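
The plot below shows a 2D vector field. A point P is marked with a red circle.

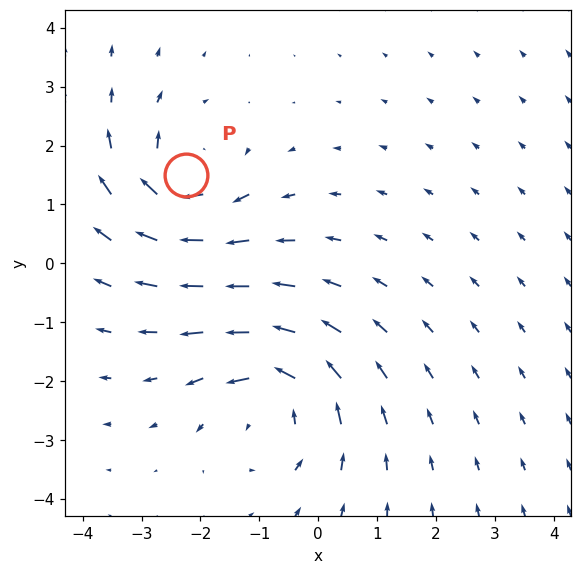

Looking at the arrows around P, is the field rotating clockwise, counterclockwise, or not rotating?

Near P at (-2.2, 1.5) the arrows circulate clockwise. The curl (z-component) there is about -6; negative curl means clockwise rotation.

clockwise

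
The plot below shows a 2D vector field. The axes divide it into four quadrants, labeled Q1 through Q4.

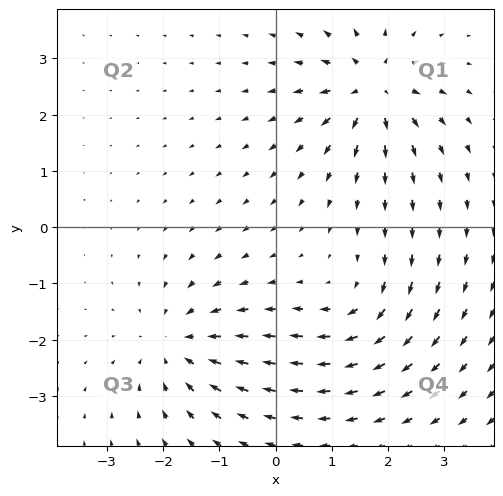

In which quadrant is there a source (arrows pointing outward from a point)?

Q1

The source sits at approximately (1.7, 2.5), which lies in quadrant Q1. The divergence there is about +6, positive as expected for a source.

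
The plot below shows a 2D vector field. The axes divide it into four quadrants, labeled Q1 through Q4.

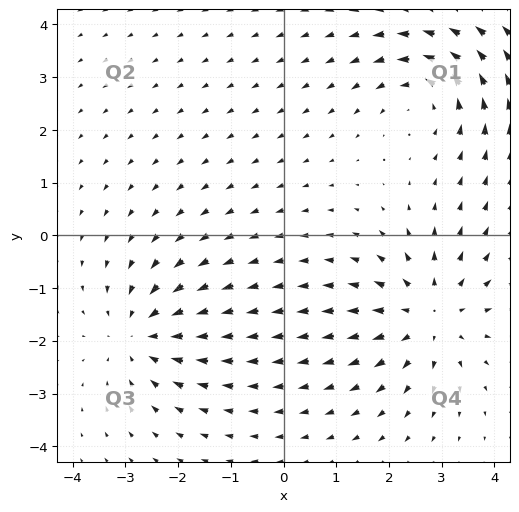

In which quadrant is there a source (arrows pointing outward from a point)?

Q4

The source sits at approximately (2.8, -1.5), which lies in quadrant Q4. The divergence there is about +4, positive as expected for a source.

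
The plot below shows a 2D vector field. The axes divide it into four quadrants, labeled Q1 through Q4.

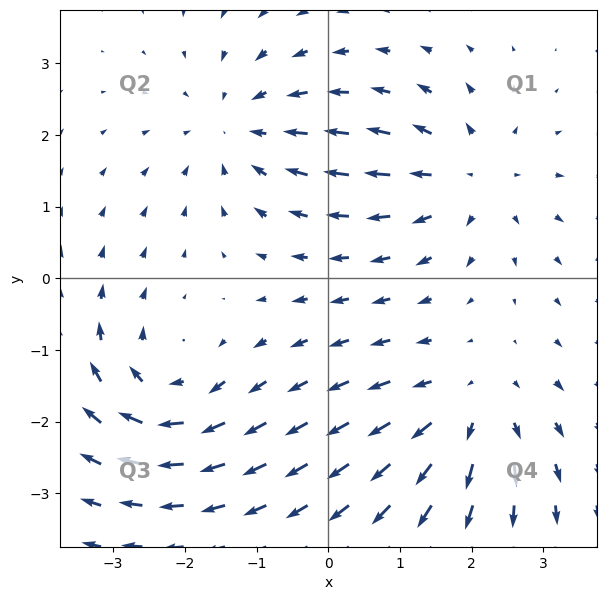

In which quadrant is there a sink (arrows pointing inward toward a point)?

Q2

The sink sits at approximately (-1.2, 2.1), which lies in quadrant Q2. The divergence there is about -4, negative as expected for a sink.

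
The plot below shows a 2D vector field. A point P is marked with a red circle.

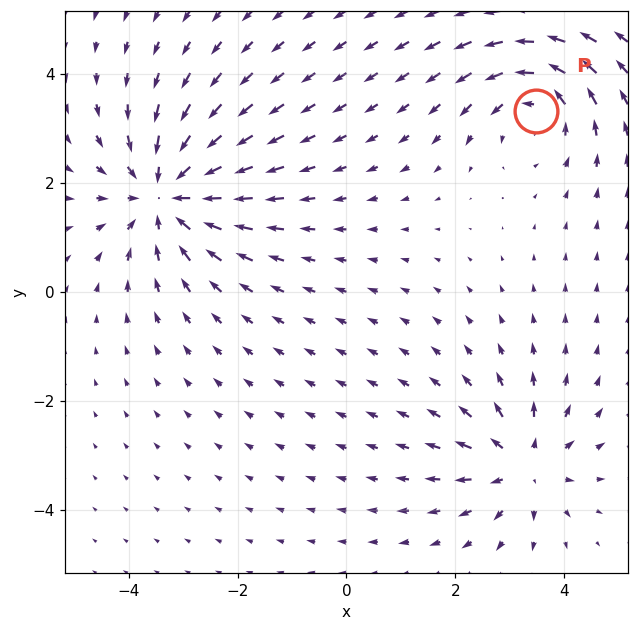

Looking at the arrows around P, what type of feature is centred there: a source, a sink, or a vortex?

At P (3.5, 3.3) the arrows circulate counterclockwise. Divergence ≈0, curl about +4 — near-zero divergence with nonzero curl is a vortex.

vortex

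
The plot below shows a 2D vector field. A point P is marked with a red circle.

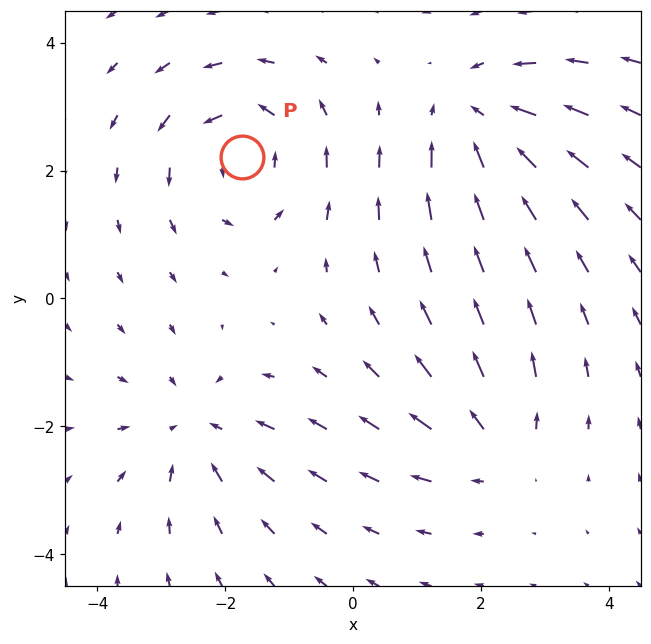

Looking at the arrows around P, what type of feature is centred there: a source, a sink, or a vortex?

At P (-1.7, 2.2) the arrows circulate counterclockwise. Divergence ≈0, curl about +5 — near-zero divergence with nonzero curl is a vortex.

vortex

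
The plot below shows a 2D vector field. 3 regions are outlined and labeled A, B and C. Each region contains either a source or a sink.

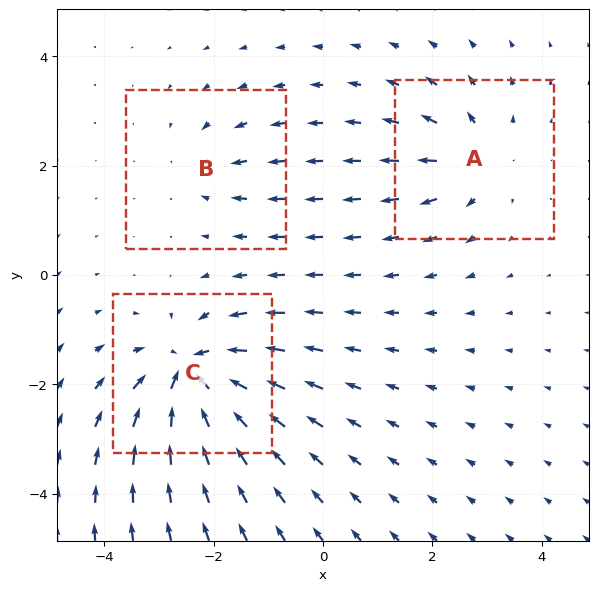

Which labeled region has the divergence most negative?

Divergence at each region's feature centre — A: about +4, B: about -3, C: about -6. Region C is most negative.

C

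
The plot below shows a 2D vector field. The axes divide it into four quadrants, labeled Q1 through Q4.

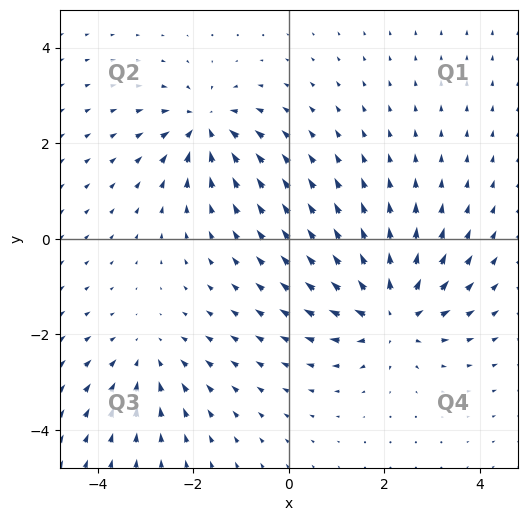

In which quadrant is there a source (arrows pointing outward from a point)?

Q4

The source sits at approximately (2.2, -1.6), which lies in quadrant Q4. The divergence there is about +6, positive as expected for a source.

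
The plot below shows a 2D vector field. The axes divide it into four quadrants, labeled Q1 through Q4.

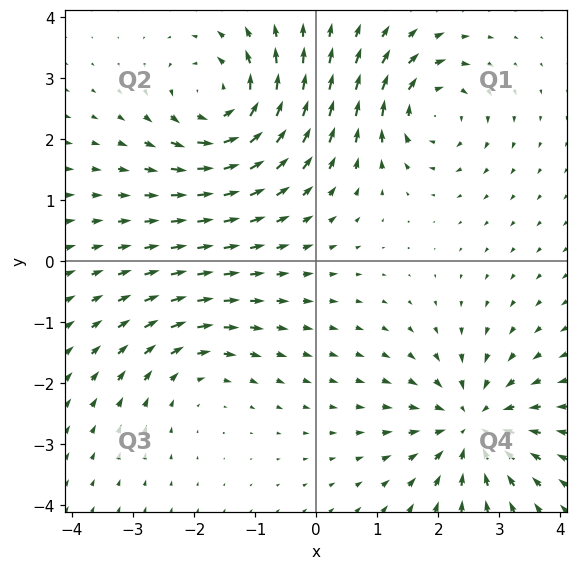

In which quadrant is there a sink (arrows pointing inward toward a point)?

The sink sits at approximately (2.6, -2.7), which lies in quadrant Q4. The divergence there is about -5, negative as expected for a sink.

Q4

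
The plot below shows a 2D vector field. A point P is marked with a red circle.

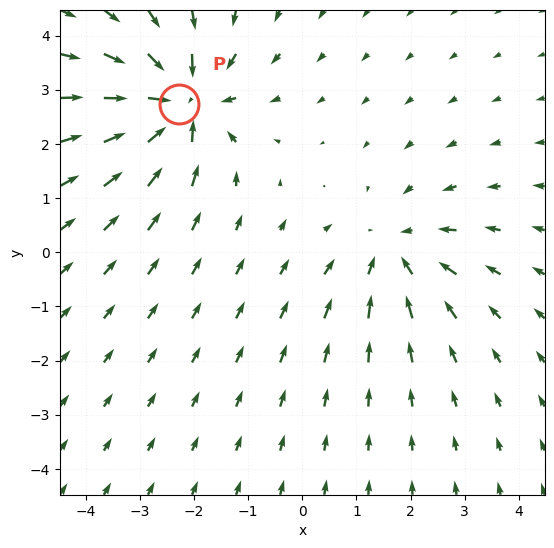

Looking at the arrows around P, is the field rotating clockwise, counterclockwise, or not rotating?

Near P at (-2.3, 2.7) the arrows show no circulation. The curl there is ≈0.

not rotating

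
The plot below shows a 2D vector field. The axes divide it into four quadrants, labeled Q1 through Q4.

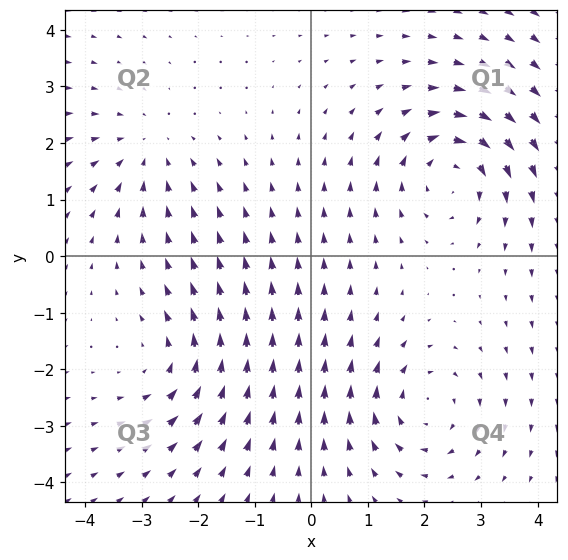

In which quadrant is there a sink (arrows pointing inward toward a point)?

Q2

The sink sits at approximately (-2.9, 1.9), which lies in quadrant Q2. The divergence there is about -3, negative as expected for a sink.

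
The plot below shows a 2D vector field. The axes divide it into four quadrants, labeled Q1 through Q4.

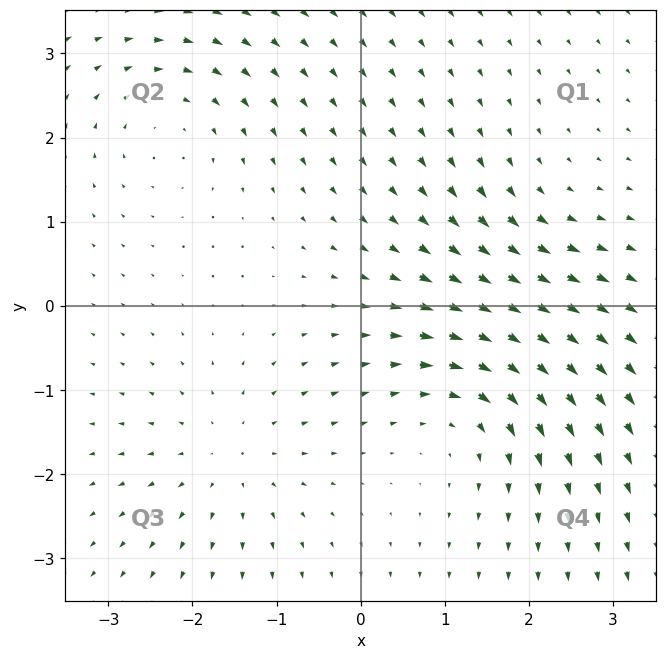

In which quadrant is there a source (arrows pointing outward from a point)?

Q3

The source sits at approximately (-1.6, -1.8), which lies in quadrant Q3. The divergence there is about +3, positive as expected for a source.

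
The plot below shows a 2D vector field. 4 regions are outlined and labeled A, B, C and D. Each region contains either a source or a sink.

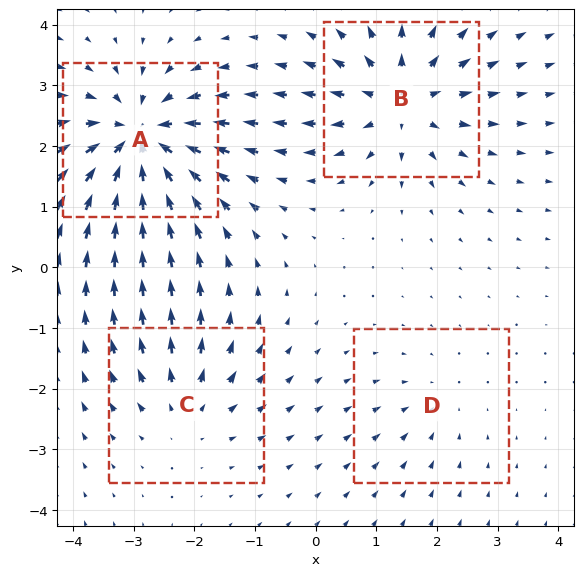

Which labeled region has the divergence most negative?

Divergence at each region's feature centre — A: about -8, B: about +6, C: about +4, D: about -2. Region A is most negative.

A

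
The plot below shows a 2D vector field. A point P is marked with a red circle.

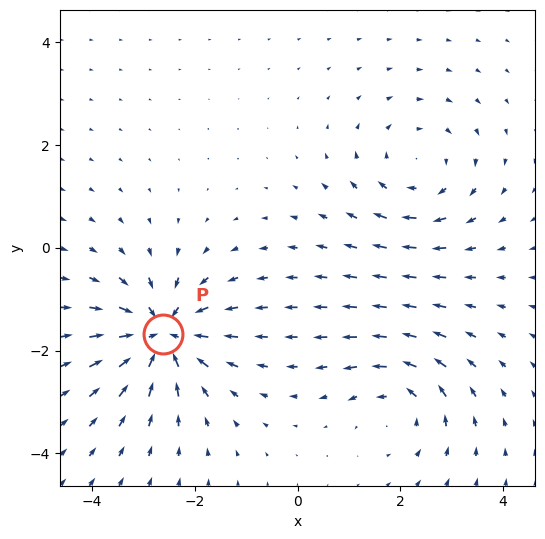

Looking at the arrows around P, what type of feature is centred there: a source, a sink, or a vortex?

At P (-2.6, -1.7) the arrows converge inward. Divergence about -5, curl ≈0 — negative divergence with near-zero curl is a sink.

sink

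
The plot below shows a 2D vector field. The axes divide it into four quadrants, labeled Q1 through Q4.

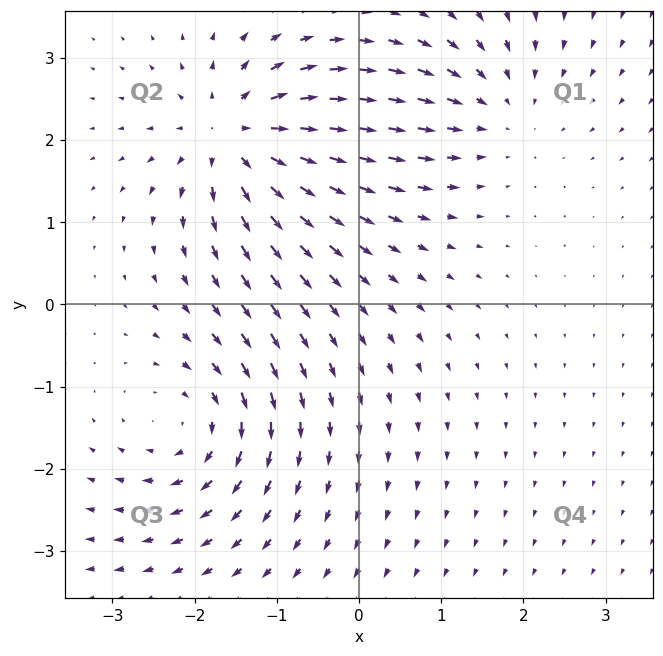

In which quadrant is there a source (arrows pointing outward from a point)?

The source sits at approximately (-1.5, 2.0), which lies in quadrant Q2. The divergence there is about +6, positive as expected for a source.

Q2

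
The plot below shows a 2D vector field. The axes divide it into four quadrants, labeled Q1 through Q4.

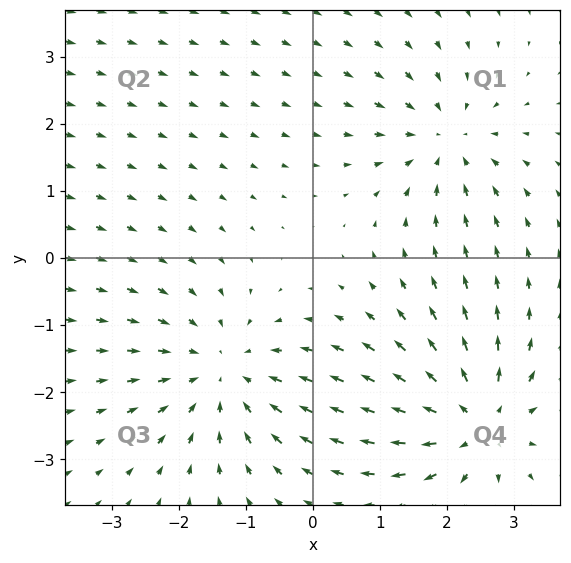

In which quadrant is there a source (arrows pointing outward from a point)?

Q4

The source sits at approximately (2.4, -2.5), which lies in quadrant Q4. The divergence there is about +4, positive as expected for a source.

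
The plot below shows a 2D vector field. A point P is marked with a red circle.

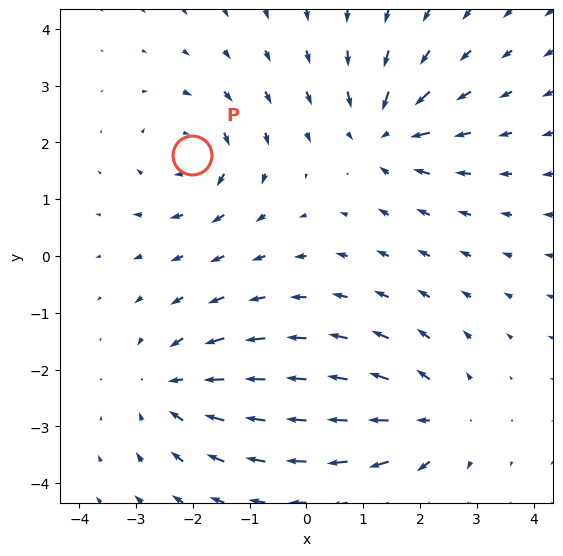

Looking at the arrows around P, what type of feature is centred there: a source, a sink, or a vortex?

vortex

At P (-2.0, 1.8) the arrows circulate clockwise. Divergence ≈0, curl about -4 — near-zero divergence with nonzero curl is a vortex.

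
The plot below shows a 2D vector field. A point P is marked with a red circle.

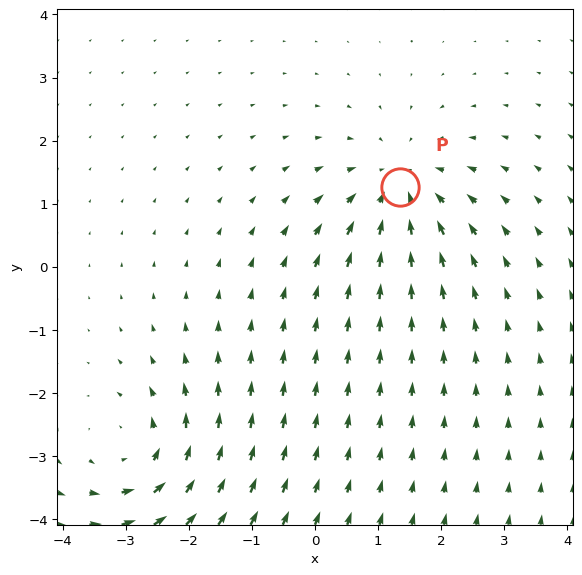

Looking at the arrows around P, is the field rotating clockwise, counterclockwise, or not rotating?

not rotating

Near P at (1.3, 1.3) the arrows show no circulation. The curl there is ≈0.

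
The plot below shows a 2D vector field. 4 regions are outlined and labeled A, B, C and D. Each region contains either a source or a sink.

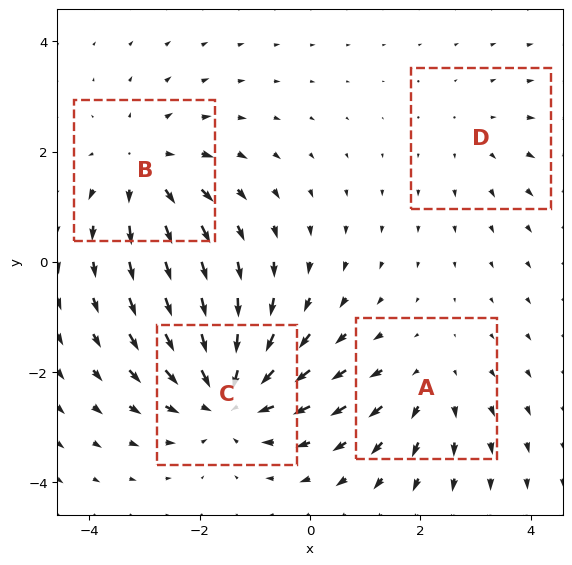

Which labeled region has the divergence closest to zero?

D

Divergence at each region's feature centre — A: about +3, B: about +4, C: about -6, D: about +2. Region D is closest to zero.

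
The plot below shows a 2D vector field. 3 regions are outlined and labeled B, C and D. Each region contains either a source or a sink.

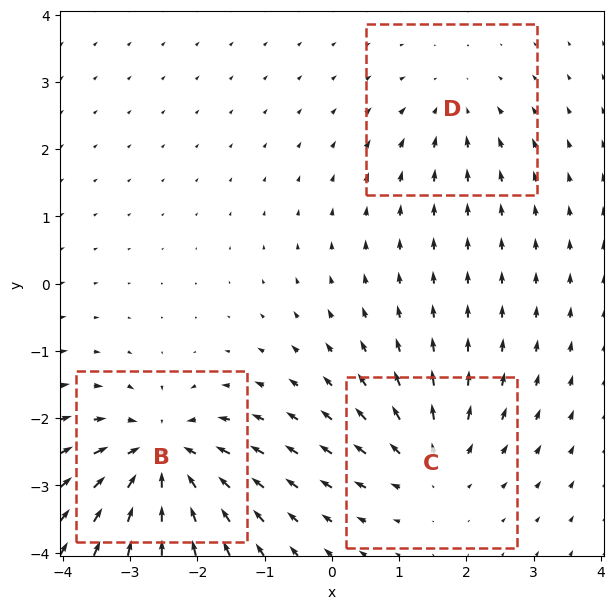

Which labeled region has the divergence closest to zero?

Divergence at each region's feature centre — B: about -6, C: about +4, D: about -2. Region D is closest to zero.

D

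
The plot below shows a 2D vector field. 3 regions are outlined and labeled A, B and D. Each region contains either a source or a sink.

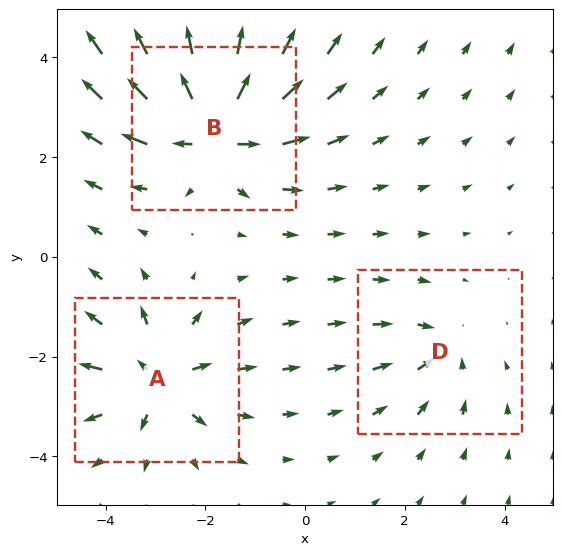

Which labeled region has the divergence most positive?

Divergence at each region's feature centre — A: about +4, B: about +6, D: about -2. Region B is most positive.

B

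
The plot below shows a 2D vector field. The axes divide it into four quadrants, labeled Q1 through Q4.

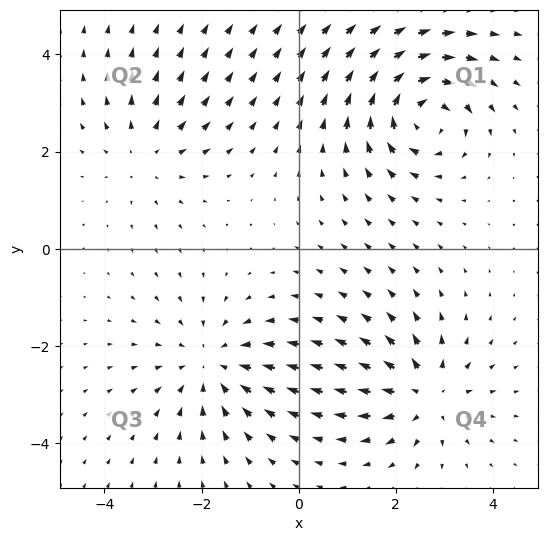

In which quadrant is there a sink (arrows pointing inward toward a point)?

Q3

The sink sits at approximately (-1.8, -2.4), which lies in quadrant Q3. The divergence there is about -3, negative as expected for a sink.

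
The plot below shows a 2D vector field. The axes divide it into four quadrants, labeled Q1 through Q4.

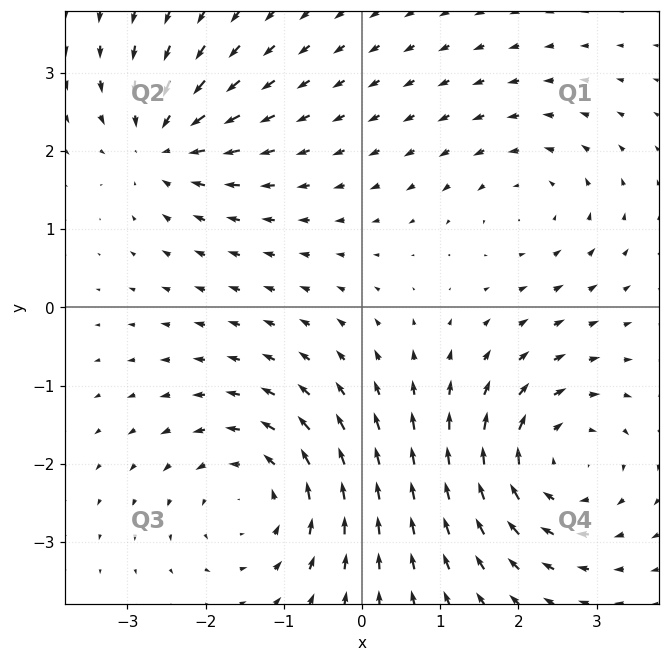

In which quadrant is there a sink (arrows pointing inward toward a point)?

Q2

The sink sits at approximately (-2.5, 2.1), which lies in quadrant Q2. The divergence there is about -5, negative as expected for a sink.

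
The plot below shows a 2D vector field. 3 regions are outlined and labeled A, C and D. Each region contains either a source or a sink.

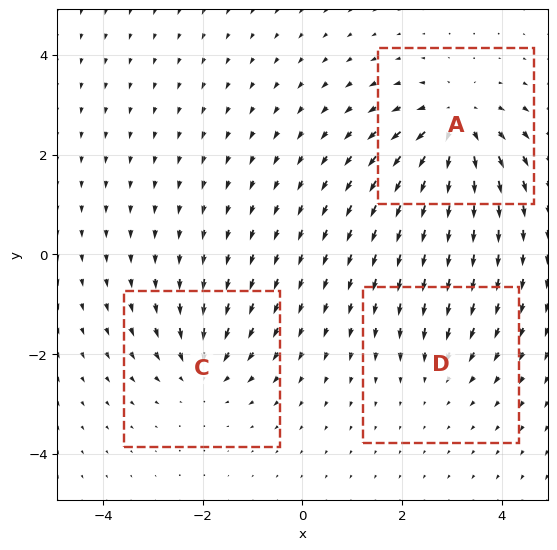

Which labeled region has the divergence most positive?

Divergence at each region's feature centre — A: about +5, C: about -3, D: about -2. Region A is most positive.

A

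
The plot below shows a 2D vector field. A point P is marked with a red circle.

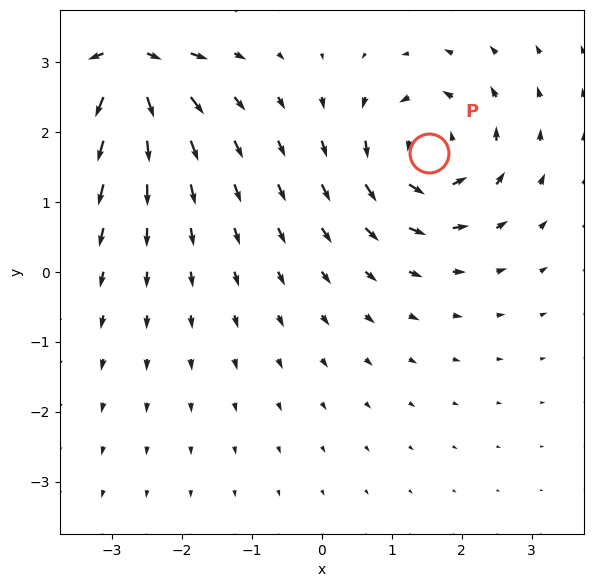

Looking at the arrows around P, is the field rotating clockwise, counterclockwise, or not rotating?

counterclockwise

Near P at (1.5, 1.7) the arrows circulate counterclockwise. The curl (z-component) there is about +4; positive curl means counterclockwise rotation.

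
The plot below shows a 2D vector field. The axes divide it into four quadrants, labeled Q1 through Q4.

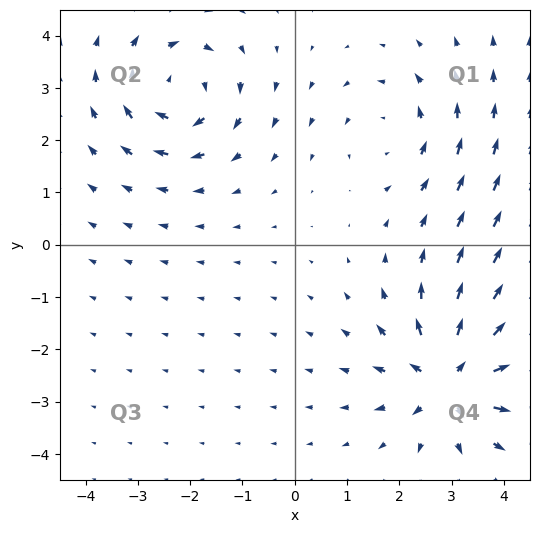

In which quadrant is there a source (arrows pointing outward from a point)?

The source sits at approximately (3.0, -2.6), which lies in quadrant Q4. The divergence there is about +5, positive as expected for a source.

Q4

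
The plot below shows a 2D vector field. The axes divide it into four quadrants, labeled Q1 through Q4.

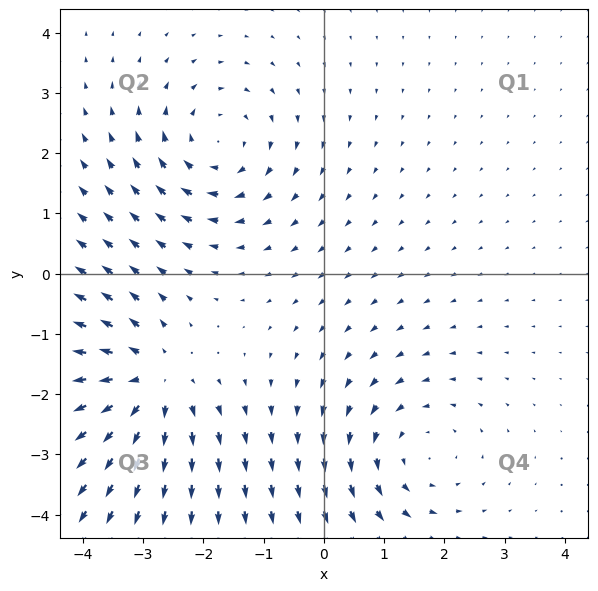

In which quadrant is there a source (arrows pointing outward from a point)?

The source sits at approximately (-2.9, -1.8), which lies in quadrant Q3. The divergence there is about +5, positive as expected for a source.

Q3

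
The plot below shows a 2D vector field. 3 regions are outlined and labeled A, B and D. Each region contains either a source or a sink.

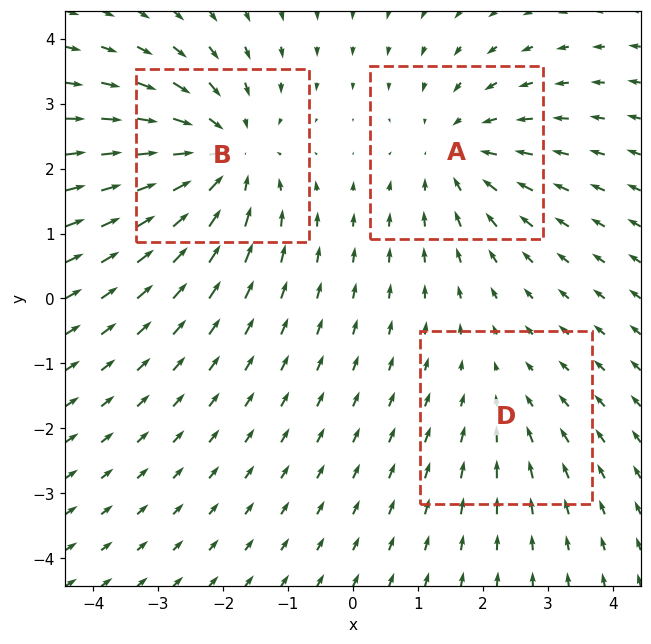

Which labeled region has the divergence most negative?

B

Divergence at each region's feature centre — A: about -3, B: about -4, D: about -2. Region B is most negative.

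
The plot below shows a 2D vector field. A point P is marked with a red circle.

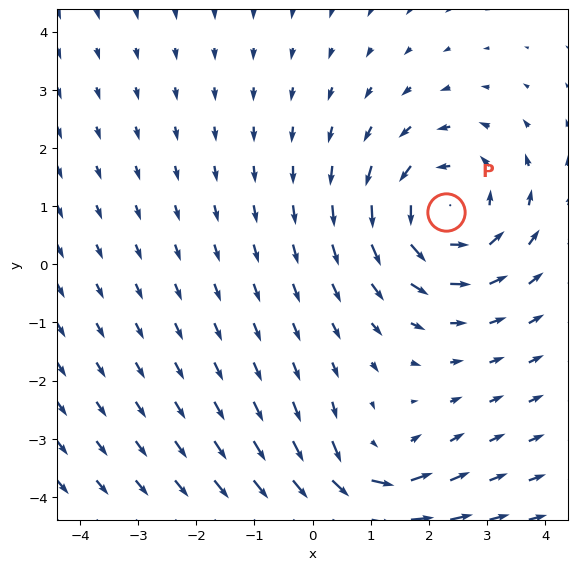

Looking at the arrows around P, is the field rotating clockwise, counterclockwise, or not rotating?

Near P at (2.3, 0.9) the arrows circulate counterclockwise. The curl (z-component) there is about +4; positive curl means counterclockwise rotation.

counterclockwise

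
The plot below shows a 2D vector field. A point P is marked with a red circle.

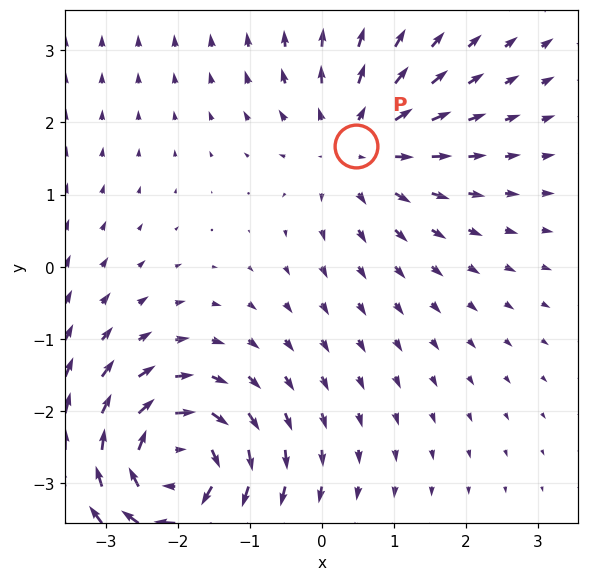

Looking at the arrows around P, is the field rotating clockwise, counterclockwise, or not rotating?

not rotating

Near P at (0.5, 1.7) the arrows show no circulation. The curl there is ≈0.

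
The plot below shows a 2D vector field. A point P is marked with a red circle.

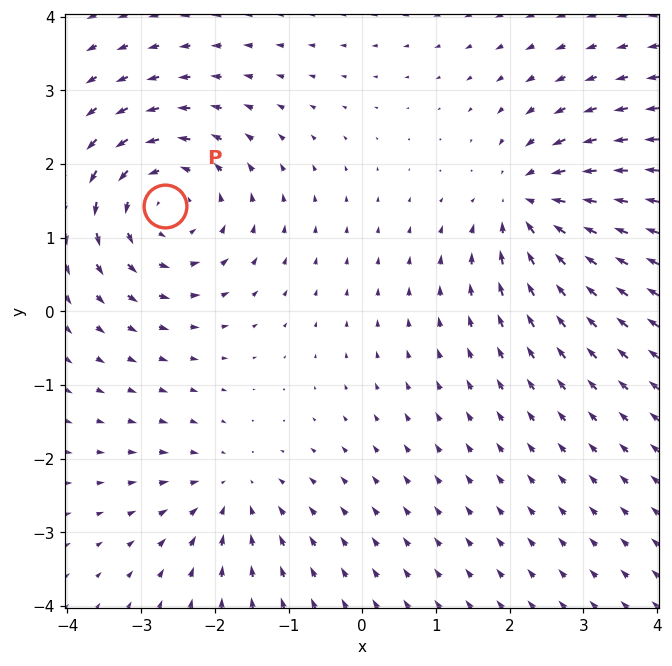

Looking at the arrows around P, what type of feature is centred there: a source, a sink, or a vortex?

At P (-2.7, 1.4) the arrows circulate counterclockwise. Divergence ≈0, curl about +5 — near-zero divergence with nonzero curl is a vortex.

vortex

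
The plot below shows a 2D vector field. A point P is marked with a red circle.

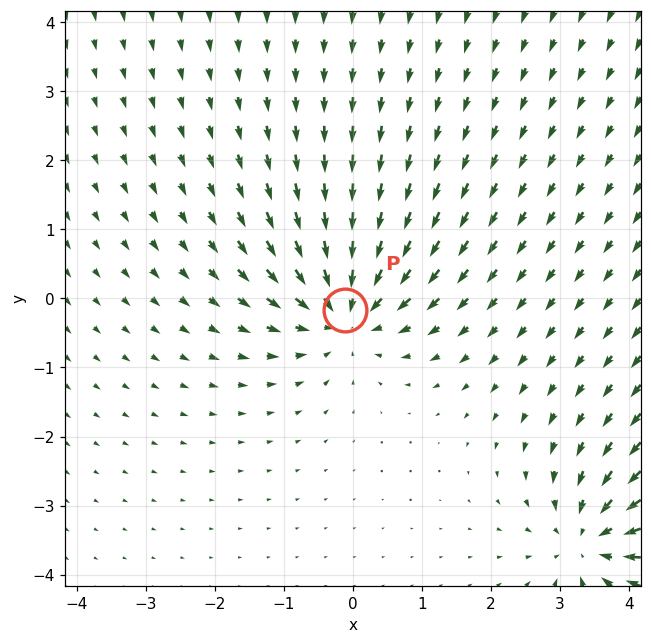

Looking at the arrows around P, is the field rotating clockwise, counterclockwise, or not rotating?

Near P at (-0.1, -0.2) the arrows show no circulation. The curl there is ≈0.

not rotating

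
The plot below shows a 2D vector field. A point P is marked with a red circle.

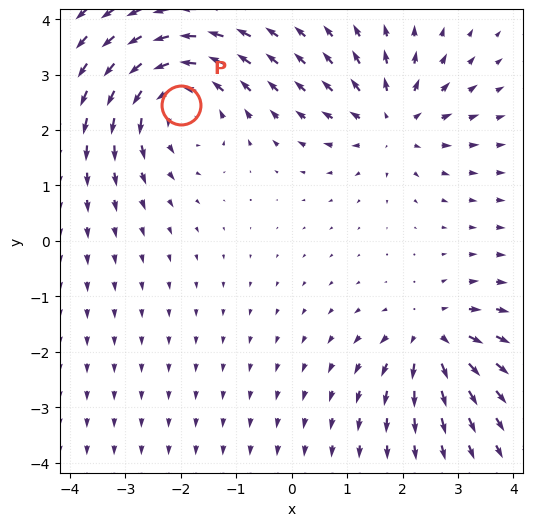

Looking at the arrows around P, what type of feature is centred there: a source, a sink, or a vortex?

At P (-2.0, 2.4) the arrows circulate counterclockwise. Divergence ≈0, curl about +4 — near-zero divergence with nonzero curl is a vortex.

vortex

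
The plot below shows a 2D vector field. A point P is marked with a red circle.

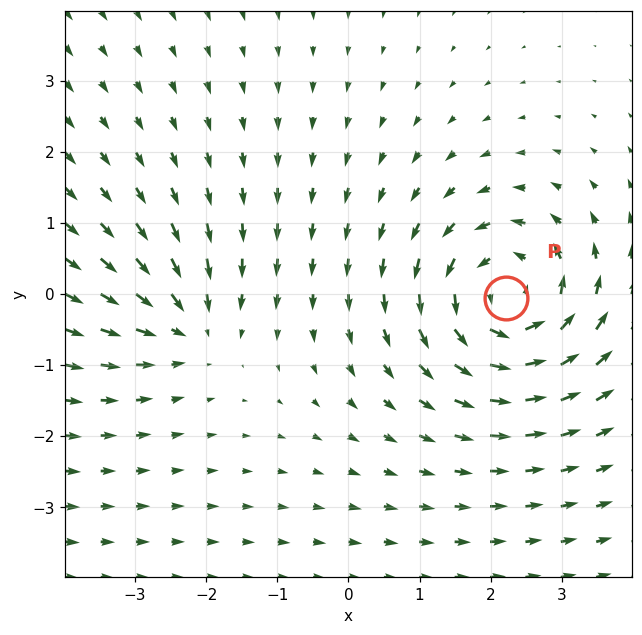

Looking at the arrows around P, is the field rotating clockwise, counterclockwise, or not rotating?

Near P at (2.2, -0.1) the arrows circulate counterclockwise. The curl (z-component) there is about +5; positive curl means counterclockwise rotation.

counterclockwise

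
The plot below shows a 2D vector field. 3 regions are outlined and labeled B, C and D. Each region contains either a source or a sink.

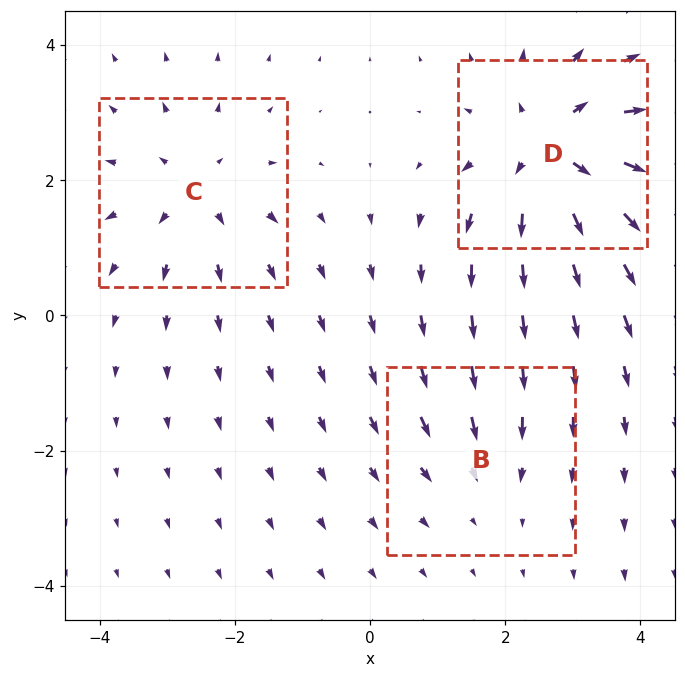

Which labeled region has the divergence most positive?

Divergence at each region's feature centre — B: about -2, C: about +3, D: about +5. Region D is most positive.

D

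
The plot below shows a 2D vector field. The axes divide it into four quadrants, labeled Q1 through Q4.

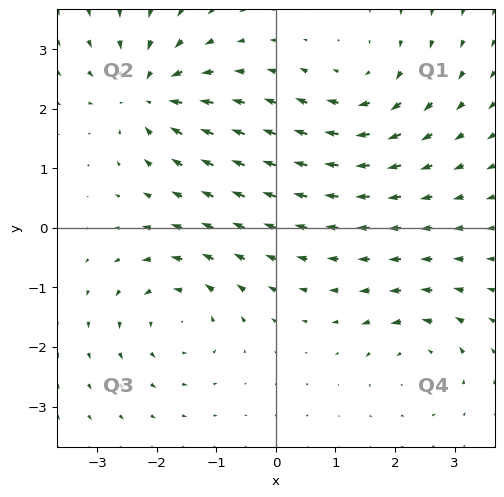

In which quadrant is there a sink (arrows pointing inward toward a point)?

Q2

The sink sits at approximately (-2.1, 2.3), which lies in quadrant Q2. The divergence there is about -7, negative as expected for a sink.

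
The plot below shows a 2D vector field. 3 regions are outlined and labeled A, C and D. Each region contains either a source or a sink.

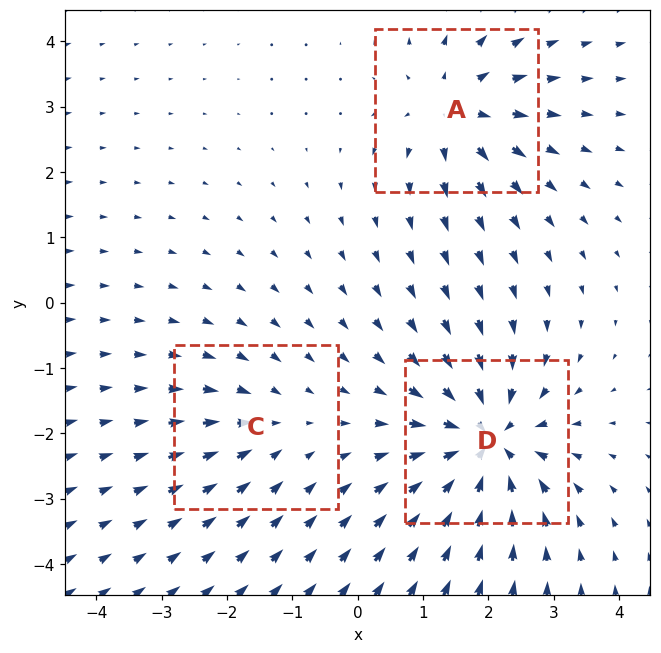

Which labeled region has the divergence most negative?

D

Divergence at each region's feature centre — A: about +4, C: about -2, D: about -6. Region D is most negative.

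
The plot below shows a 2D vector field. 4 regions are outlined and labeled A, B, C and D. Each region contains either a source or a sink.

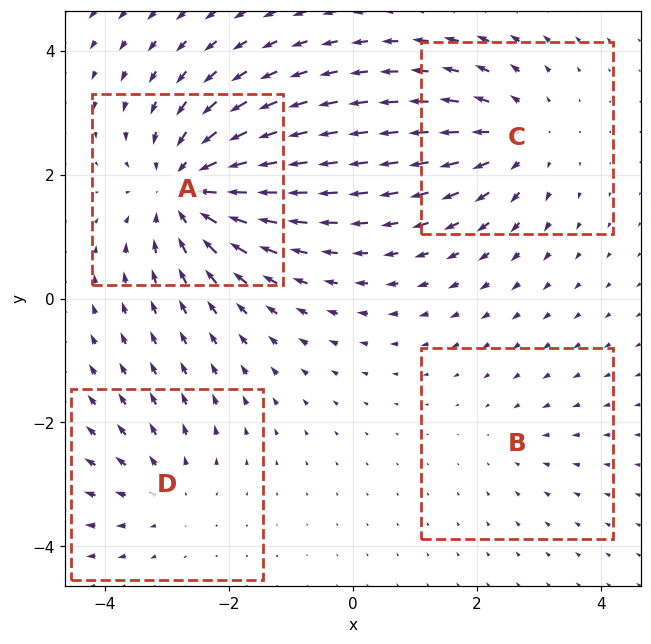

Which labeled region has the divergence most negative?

A

Divergence at each region's feature centre — A: about -6, B: about -2, C: about +4, D: about +3. Region A is most negative.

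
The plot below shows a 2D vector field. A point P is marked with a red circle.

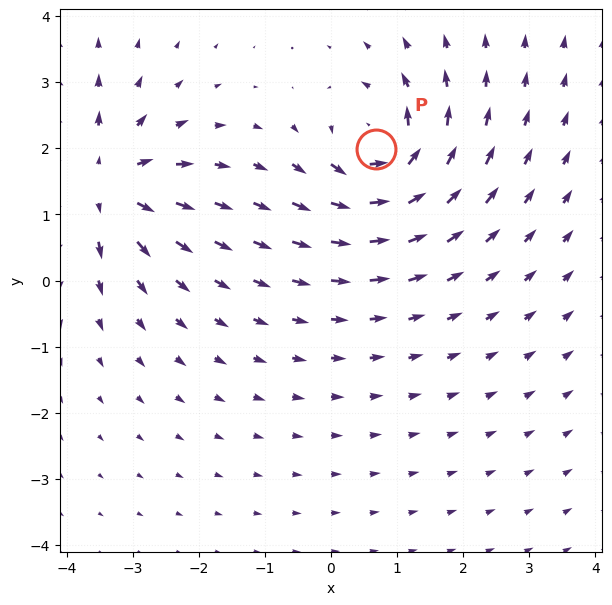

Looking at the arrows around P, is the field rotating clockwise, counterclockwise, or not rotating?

counterclockwise

Near P at (0.7, 2.0) the arrows circulate counterclockwise. The curl (z-component) there is about +6; positive curl means counterclockwise rotation.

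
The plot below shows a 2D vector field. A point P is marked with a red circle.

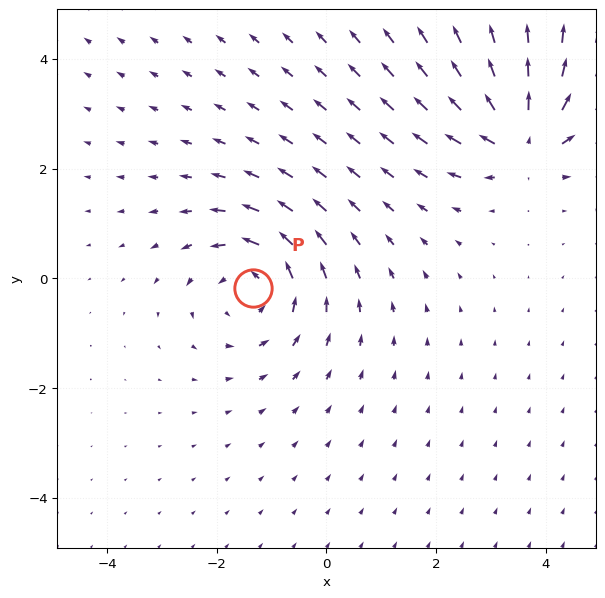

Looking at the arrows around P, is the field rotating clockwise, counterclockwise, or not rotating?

counterclockwise

Near P at (-1.3, -0.2) the arrows circulate counterclockwise. The curl (z-component) there is about +3; positive curl means counterclockwise rotation.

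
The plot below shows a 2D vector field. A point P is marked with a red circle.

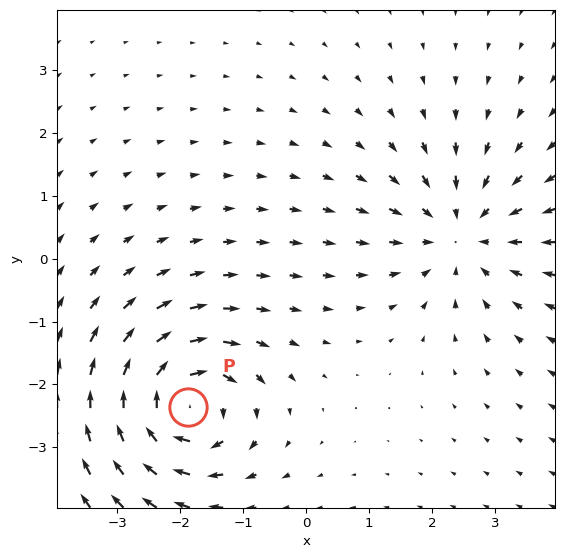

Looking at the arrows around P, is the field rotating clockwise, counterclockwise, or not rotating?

clockwise

Near P at (-1.9, -2.4) the arrows circulate clockwise. The curl (z-component) there is about -5; negative curl means clockwise rotation.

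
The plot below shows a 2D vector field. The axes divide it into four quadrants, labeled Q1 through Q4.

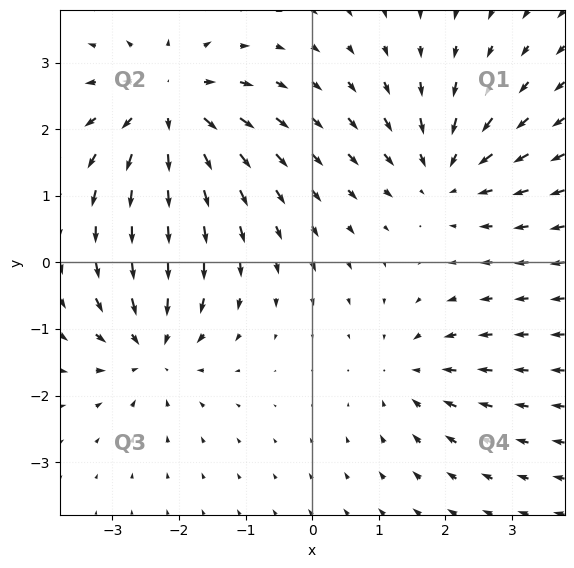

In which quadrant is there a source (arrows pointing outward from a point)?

Q2

The source sits at approximately (-2.2, 2.3), which lies in quadrant Q2. The divergence there is about +5, positive as expected for a source.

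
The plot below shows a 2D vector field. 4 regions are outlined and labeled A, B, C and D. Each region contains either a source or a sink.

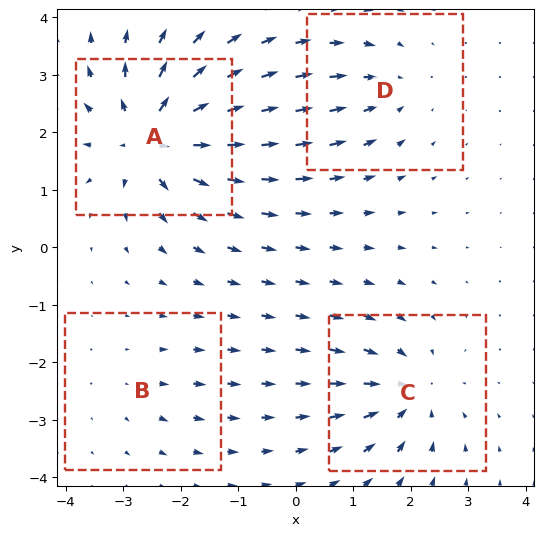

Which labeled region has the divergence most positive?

A

Divergence at each region's feature centre — A: about +8, B: about +2, C: about -6, D: about -4. Region A is most positive.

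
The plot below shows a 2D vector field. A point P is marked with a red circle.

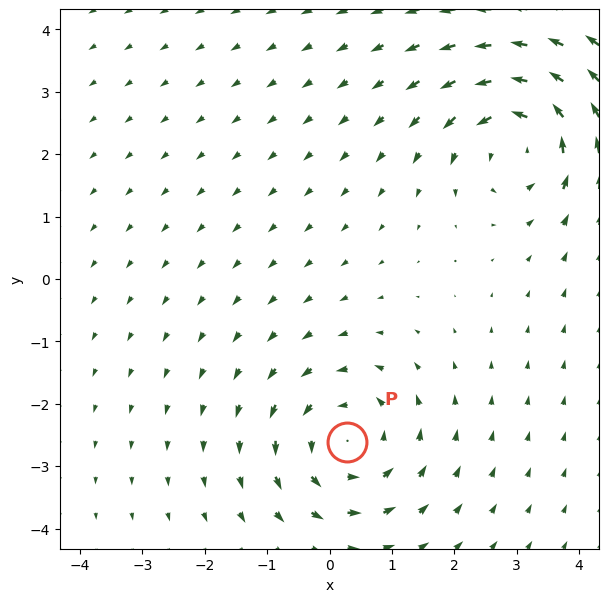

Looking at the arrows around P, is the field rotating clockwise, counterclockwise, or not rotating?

Near P at (0.3, -2.6) the arrows circulate counterclockwise. The curl (z-component) there is about +3; positive curl means counterclockwise rotation.

counterclockwise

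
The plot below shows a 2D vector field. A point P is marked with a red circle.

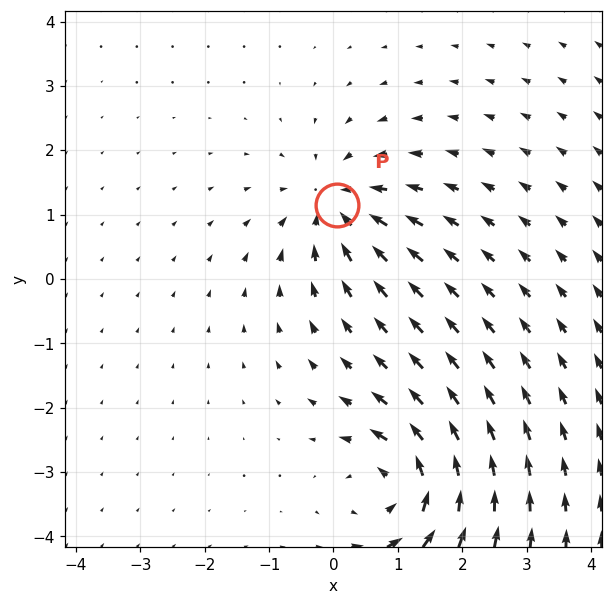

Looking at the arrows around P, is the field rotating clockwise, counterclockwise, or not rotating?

not rotating

Near P at (0.0, 1.2) the arrows show no circulation. The curl there is ≈0.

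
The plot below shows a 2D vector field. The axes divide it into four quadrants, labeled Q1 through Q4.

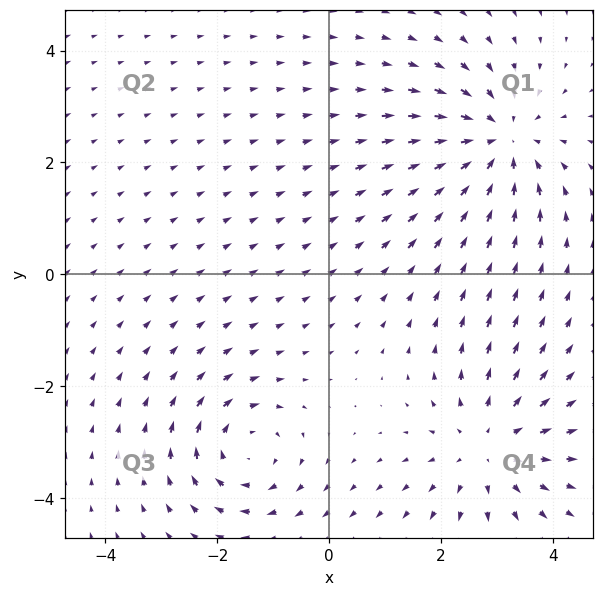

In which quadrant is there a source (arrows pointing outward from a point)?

Q4

The source sits at approximately (2.9, -3.1), which lies in quadrant Q4. The divergence there is about +4, positive as expected for a source.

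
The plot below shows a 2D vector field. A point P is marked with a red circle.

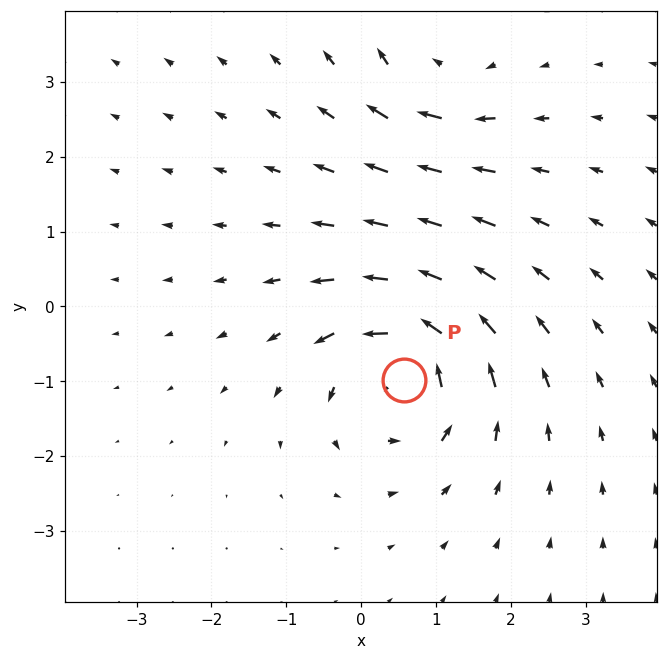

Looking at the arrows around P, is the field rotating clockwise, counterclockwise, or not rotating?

counterclockwise

Near P at (0.6, -1.0) the arrows circulate counterclockwise. The curl (z-component) there is about +6; positive curl means counterclockwise rotation.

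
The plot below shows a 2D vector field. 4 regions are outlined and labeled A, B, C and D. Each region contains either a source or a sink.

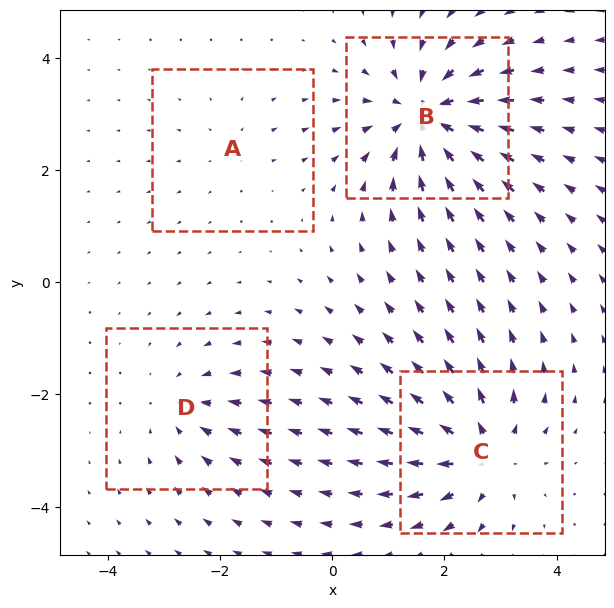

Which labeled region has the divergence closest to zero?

Divergence at each region's feature centre — A: about +2, B: about -7, C: about +6, D: about -3. Region A is closest to zero.

A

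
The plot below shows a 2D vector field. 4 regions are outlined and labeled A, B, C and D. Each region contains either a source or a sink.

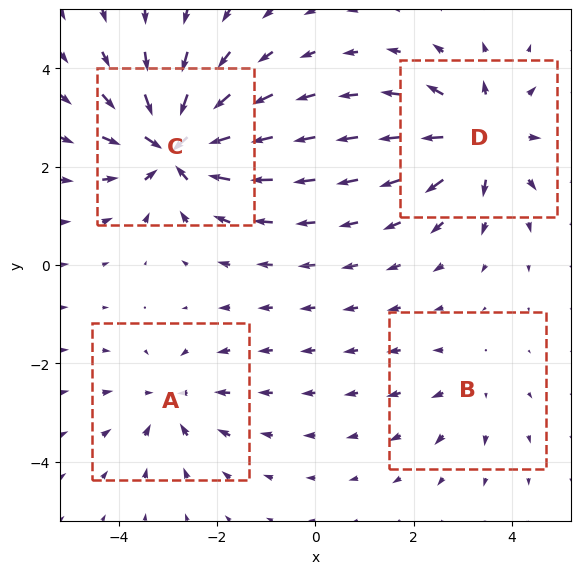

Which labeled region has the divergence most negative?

C

Divergence at each region's feature centre — A: about -4, B: about +2, C: about -7, D: about +5. Region C is most negative.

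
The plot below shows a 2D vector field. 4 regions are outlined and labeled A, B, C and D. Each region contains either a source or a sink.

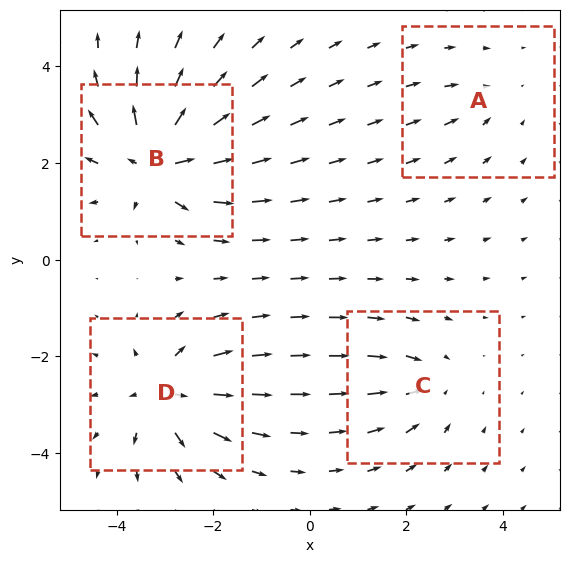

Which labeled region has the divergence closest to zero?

Divergence at each region's feature centre — A: about -2, B: about +9, C: about -4, D: about +6. Region A is closest to zero.

A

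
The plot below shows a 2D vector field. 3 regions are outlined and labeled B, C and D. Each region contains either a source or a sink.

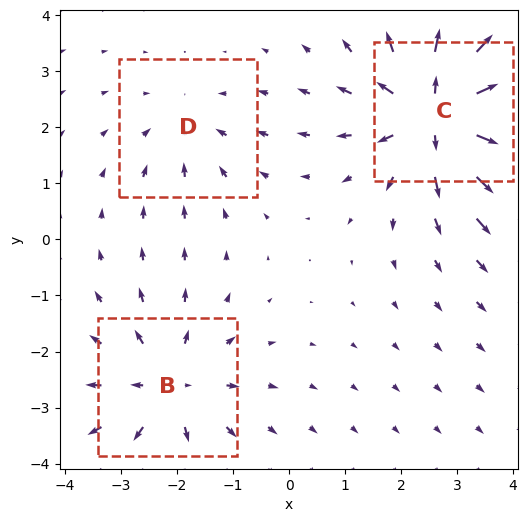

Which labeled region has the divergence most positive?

Divergence at each region's feature centre — B: about +3, C: about +5, D: about -2. Region C is most positive.

C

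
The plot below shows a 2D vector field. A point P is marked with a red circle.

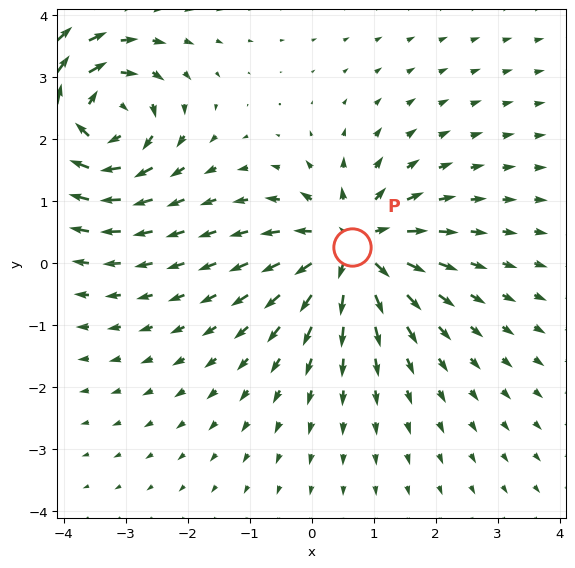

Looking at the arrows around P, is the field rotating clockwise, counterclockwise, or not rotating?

Near P at (0.6, 0.3) the arrows show no circulation. The curl there is ≈0.

not rotating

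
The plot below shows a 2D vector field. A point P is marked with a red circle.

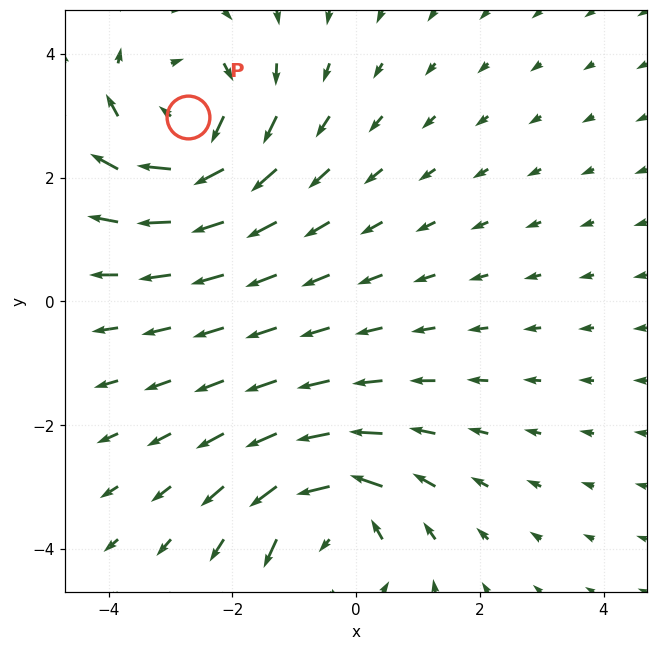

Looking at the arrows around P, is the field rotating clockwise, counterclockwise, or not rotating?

Near P at (-2.7, 3.0) the arrows circulate clockwise. The curl (z-component) there is about -5; negative curl means clockwise rotation.

clockwise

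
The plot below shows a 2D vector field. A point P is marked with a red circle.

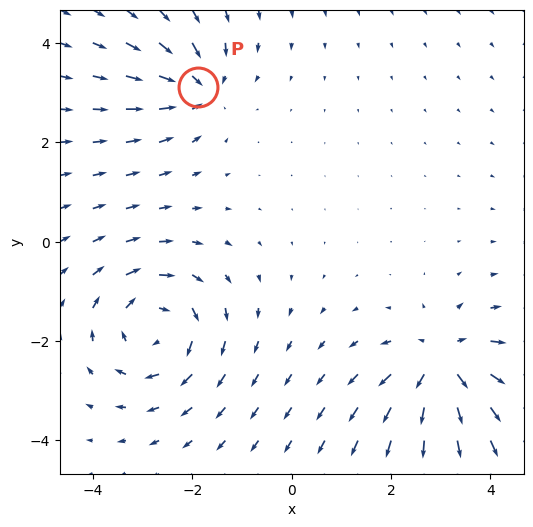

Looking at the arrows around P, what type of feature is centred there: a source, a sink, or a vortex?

At P (-1.9, 3.1) the arrows converge inward. Divergence about -4, curl ≈0 — negative divergence with near-zero curl is a sink.

sink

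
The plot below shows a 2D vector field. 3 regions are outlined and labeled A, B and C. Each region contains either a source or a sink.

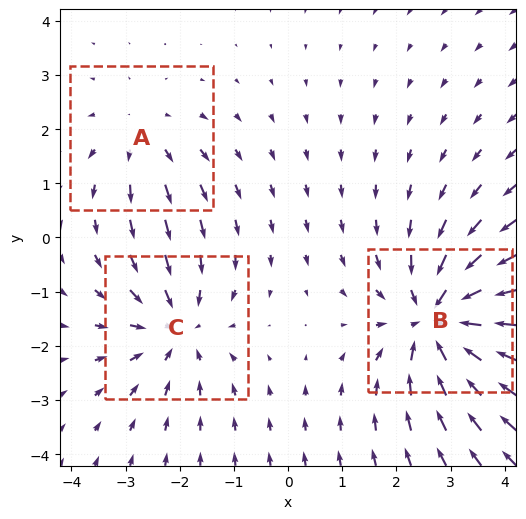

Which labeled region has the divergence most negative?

Divergence at each region's feature centre — A: about +2, B: about -4, C: about -3. Region B is most negative.

B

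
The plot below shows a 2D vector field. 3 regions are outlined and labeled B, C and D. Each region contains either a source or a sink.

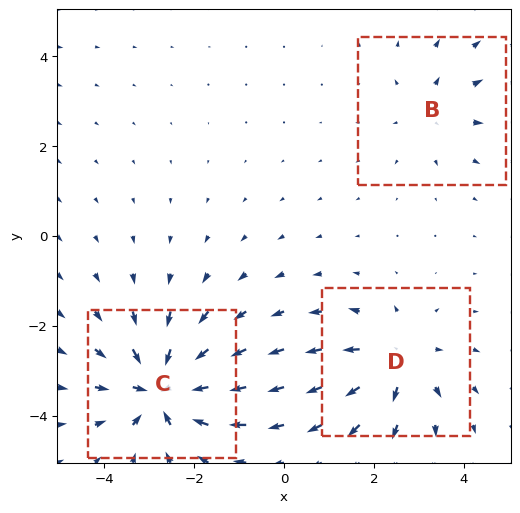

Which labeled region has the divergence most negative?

C

Divergence at each region's feature centre — B: about +2, C: about -5, D: about +4. Region C is most negative.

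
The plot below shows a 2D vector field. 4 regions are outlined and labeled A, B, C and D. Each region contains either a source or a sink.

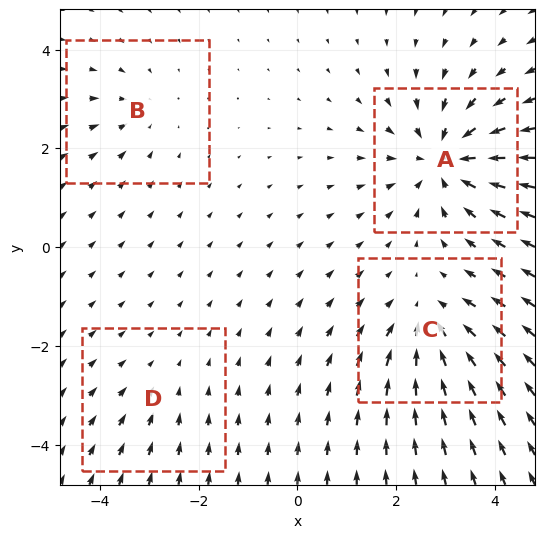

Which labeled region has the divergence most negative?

A

Divergence at each region's feature centre — A: about -7, B: about -3, C: about -5, D: about -2. Region A is most negative.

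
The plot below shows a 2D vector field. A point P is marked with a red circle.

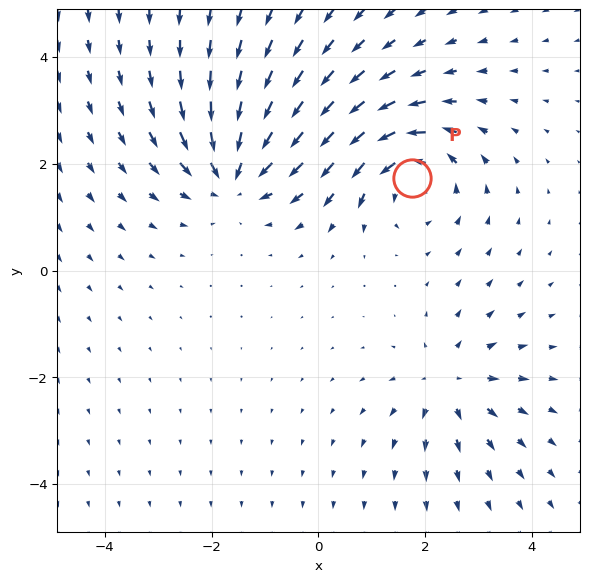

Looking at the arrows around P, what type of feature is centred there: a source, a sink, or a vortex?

At P (1.8, 1.7) the arrows circulate counterclockwise. Divergence ≈0, curl about +5 — near-zero divergence with nonzero curl is a vortex.

vortex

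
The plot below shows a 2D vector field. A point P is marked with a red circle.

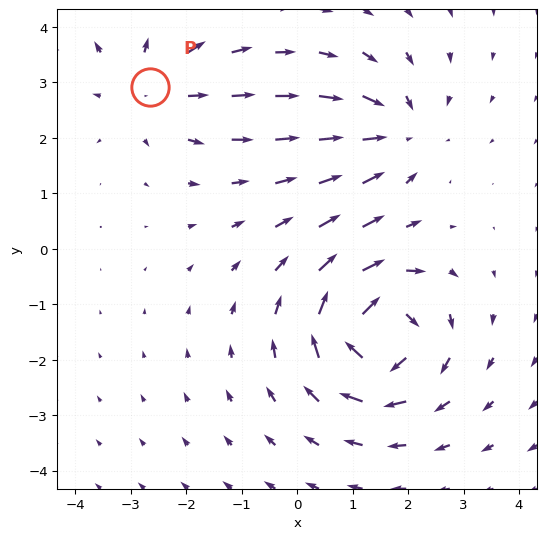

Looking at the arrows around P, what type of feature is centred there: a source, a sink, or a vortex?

At P (-2.6, 2.9) the arrows spread outward. Divergence about +3, curl ≈0 — positive divergence with near-zero curl is a source.

source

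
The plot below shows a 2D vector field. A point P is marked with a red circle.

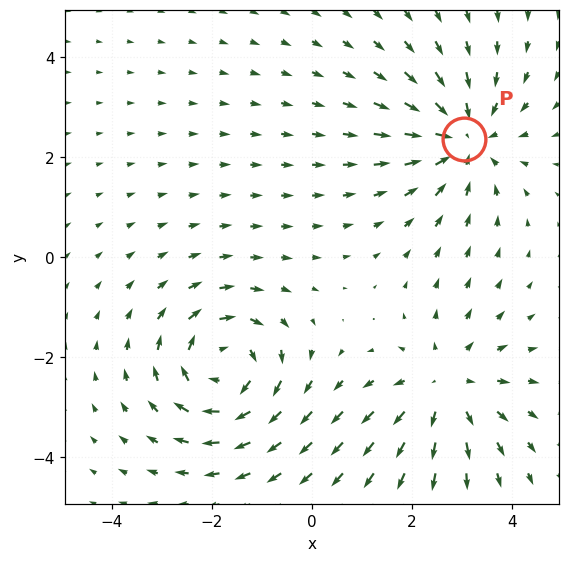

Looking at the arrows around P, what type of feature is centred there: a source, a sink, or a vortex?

sink

At P (3.0, 2.4) the arrows converge inward. Divergence about -4, curl ≈0 — negative divergence with near-zero curl is a sink.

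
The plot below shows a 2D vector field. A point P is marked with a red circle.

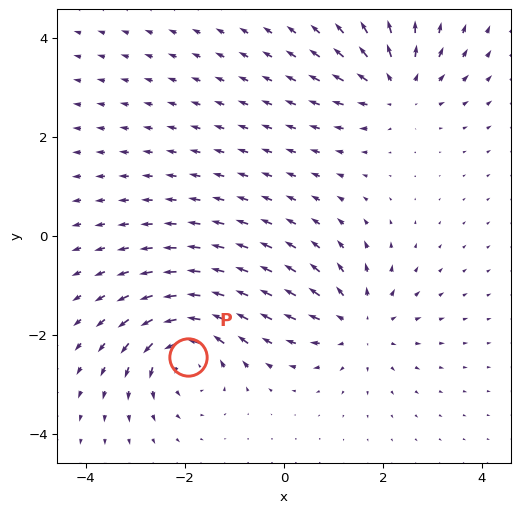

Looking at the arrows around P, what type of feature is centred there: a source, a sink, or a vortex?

At P (-1.9, -2.5) the arrows circulate counterclockwise. Divergence ≈0, curl about +6 — near-zero divergence with nonzero curl is a vortex.

vortex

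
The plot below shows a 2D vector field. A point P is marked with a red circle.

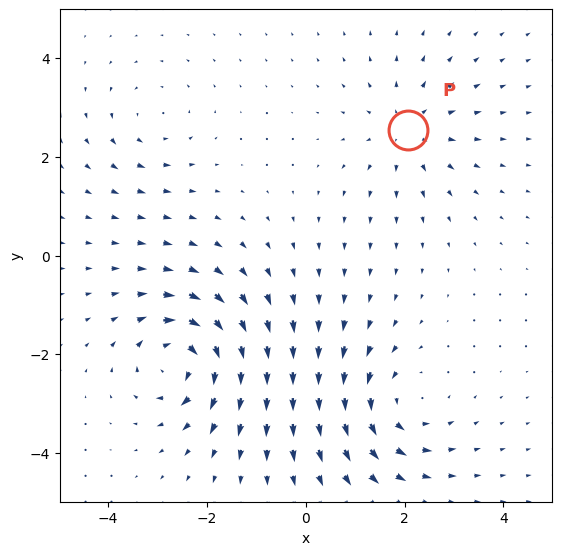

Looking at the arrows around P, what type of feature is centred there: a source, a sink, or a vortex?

source

At P (2.1, 2.5) the arrows spread outward. Divergence about +3, curl ≈0 — positive divergence with near-zero curl is a source.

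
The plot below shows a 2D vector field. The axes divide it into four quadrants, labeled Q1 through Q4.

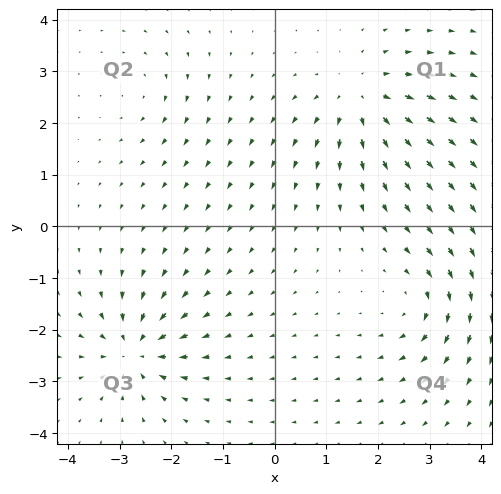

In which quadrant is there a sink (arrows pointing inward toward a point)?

The sink sits at approximately (-2.7, -2.4), which lies in quadrant Q3. The divergence there is about -7, negative as expected for a sink.

Q3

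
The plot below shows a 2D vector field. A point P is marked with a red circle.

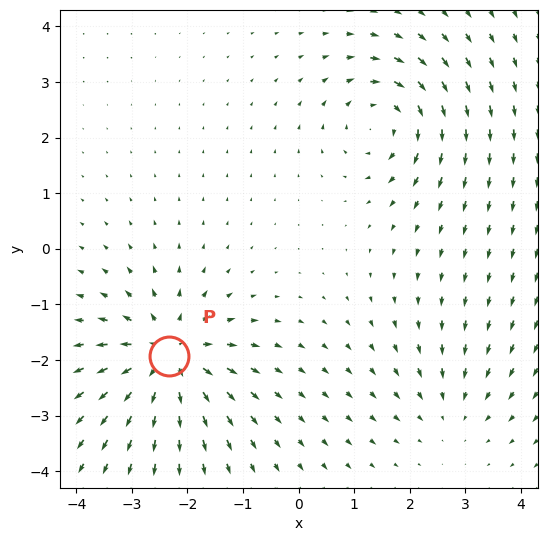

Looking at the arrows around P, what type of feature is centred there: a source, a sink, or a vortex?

source

At P (-2.3, -1.9) the arrows spread outward. Divergence about +6, curl ≈0 — positive divergence with near-zero curl is a source.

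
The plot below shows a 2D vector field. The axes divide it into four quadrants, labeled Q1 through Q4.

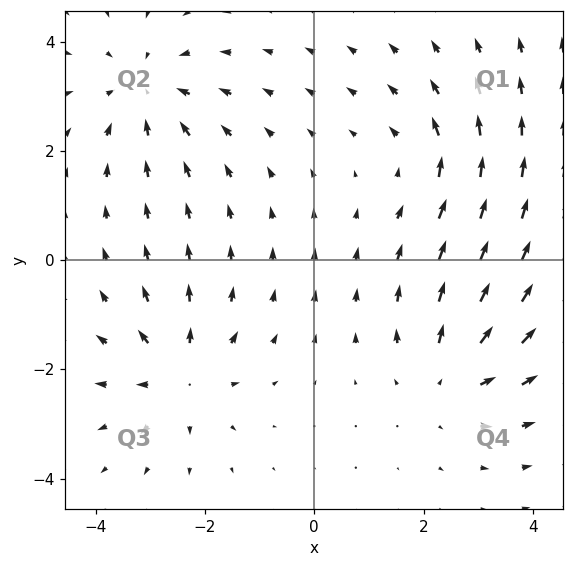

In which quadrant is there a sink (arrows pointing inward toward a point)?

Q2

The sink sits at approximately (-3.1, 3.1), which lies in quadrant Q2. The divergence there is about -4, negative as expected for a sink.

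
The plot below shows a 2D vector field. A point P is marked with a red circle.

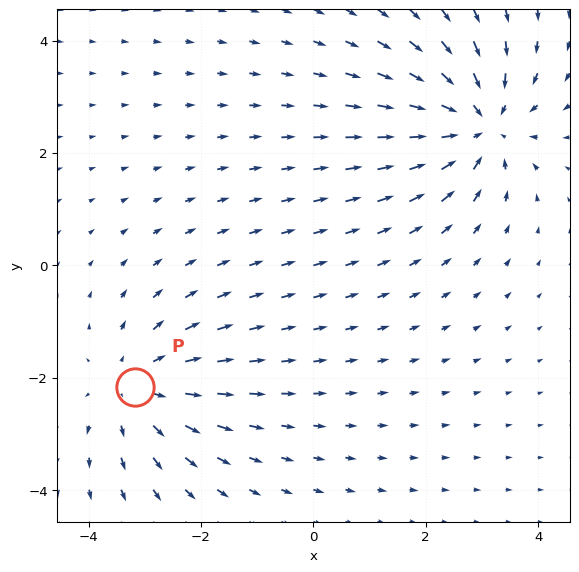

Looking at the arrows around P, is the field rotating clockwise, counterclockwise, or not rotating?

not rotating

Near P at (-3.2, -2.2) the arrows show no circulation. The curl there is ≈0.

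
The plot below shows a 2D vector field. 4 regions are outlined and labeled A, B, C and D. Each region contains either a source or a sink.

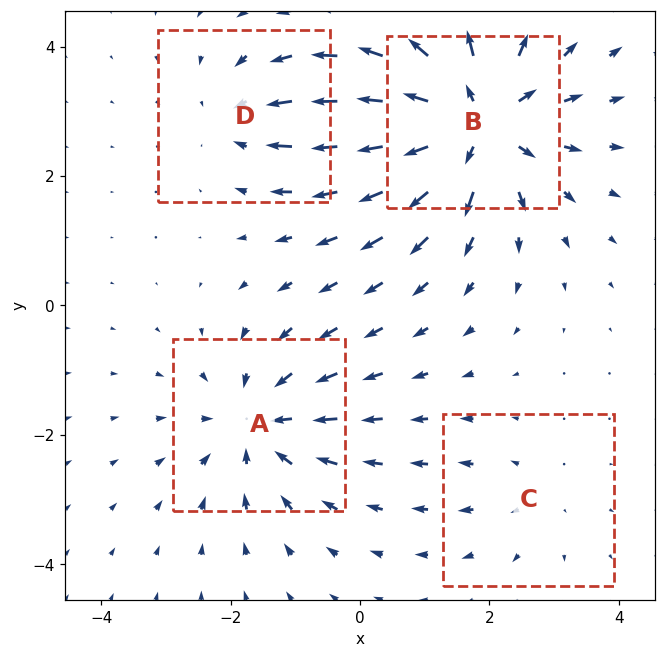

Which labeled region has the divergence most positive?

Divergence at each region's feature centre — A: about -5, B: about +7, C: about +2, D: about -3. Region B is most positive.

B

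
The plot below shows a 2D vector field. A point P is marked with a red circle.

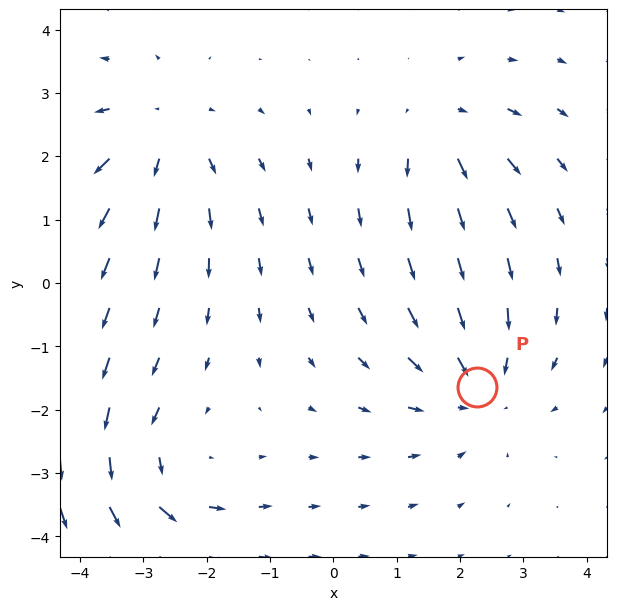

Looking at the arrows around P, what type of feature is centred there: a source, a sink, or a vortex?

At P (2.3, -1.6) the arrows converge inward. Divergence about -4, curl ≈0 — negative divergence with near-zero curl is a sink.

sink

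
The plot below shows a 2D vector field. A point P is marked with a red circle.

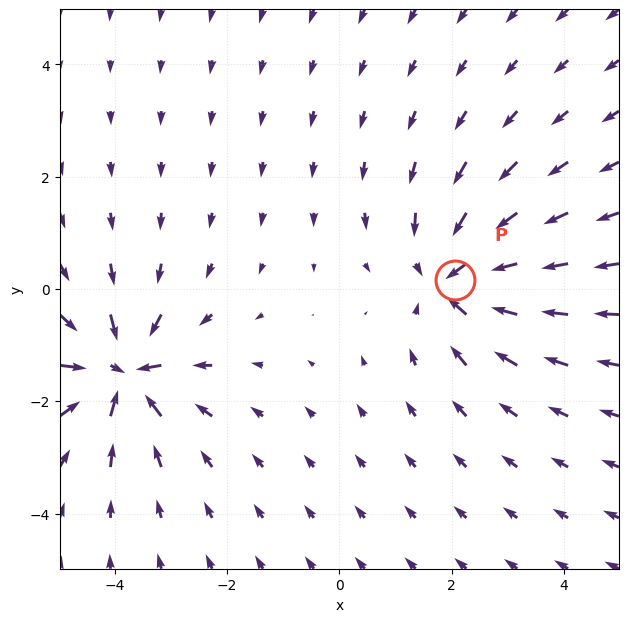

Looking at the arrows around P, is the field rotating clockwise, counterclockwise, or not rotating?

not rotating

Near P at (2.1, 0.2) the arrows show no circulation. The curl there is ≈0.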